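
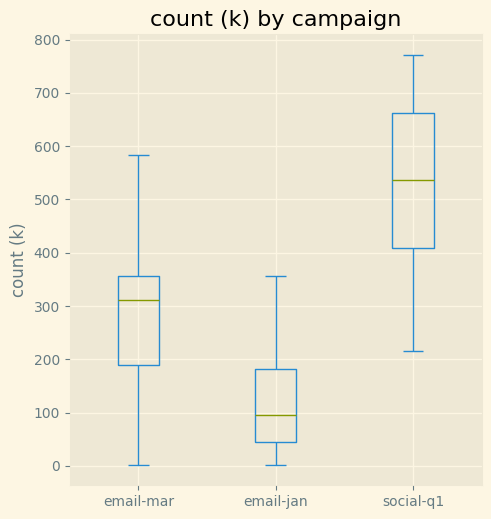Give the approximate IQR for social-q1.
Q3 ≈ 650, Q1 ≈ 400; IQR ≈ 250.

≈ 250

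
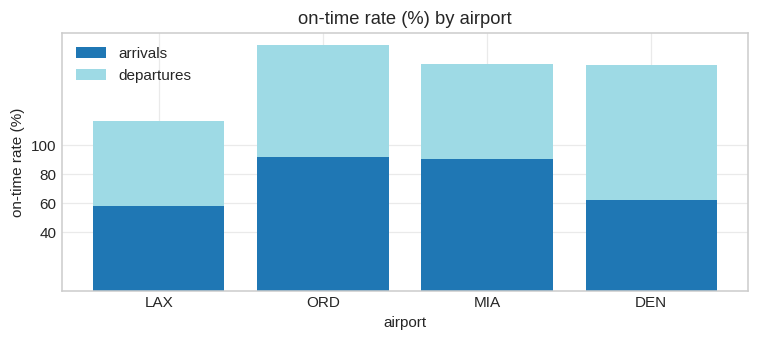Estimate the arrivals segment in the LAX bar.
arrivals top ≈ 60, bottom ≈ 0; segment ≈ 60.

≈ 60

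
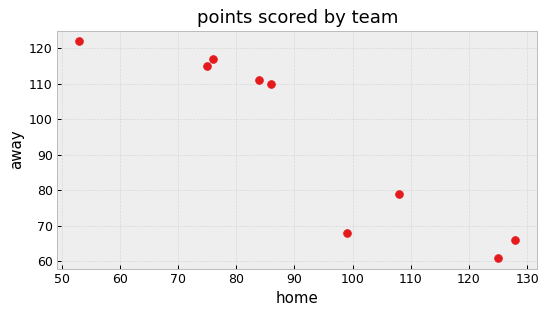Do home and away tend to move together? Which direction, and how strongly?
negative, strong

Points are negatively correlated; strong (|r| ≈ 0.9).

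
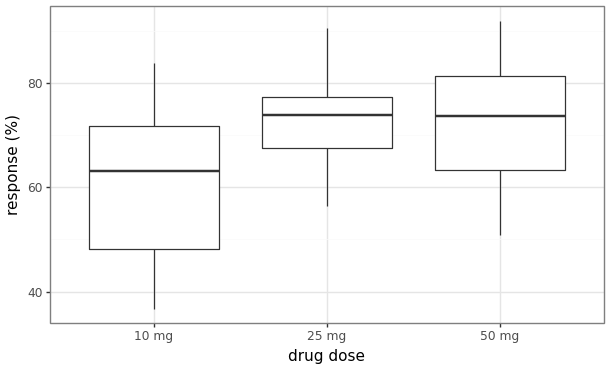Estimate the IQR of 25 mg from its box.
≈ 9

Q3 ≈ 77, Q1 ≈ 68; IQR ≈ 9.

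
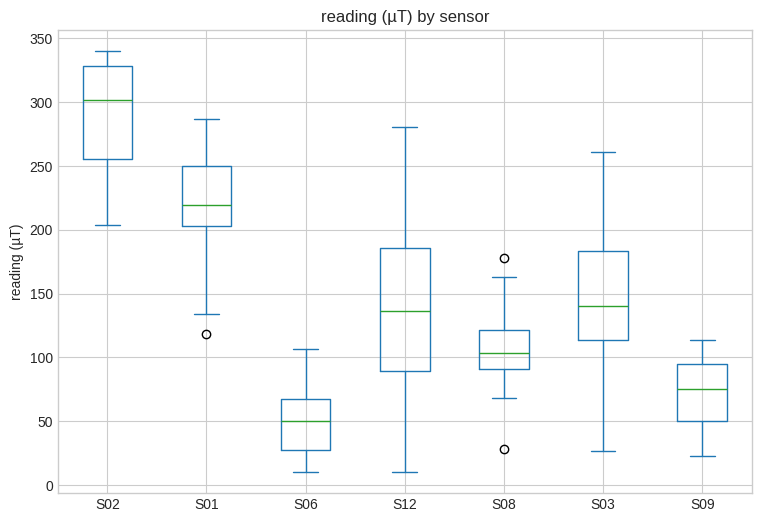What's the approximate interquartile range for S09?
≈ 50

Q3 ≈ 100, Q1 ≈ 50; IQR ≈ 50.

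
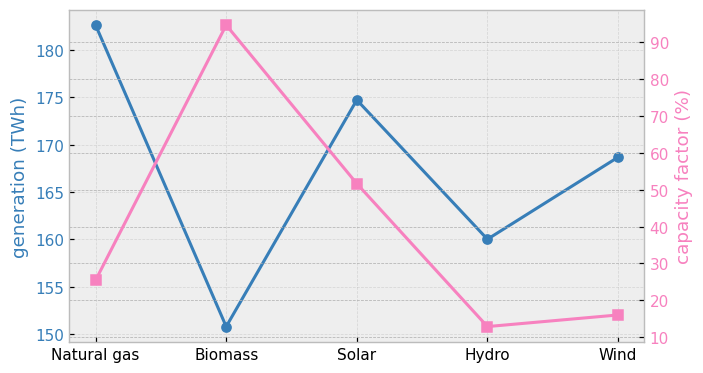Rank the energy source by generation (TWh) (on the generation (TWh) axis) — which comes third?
Top 4 (on the generation (TWh) axis): Natural gas ≈ 185, Solar ≈ 175, Wind ≈ 170, Hydro ≈ 160.

Wind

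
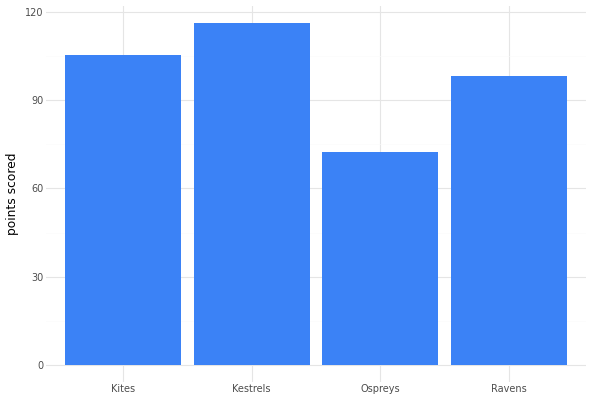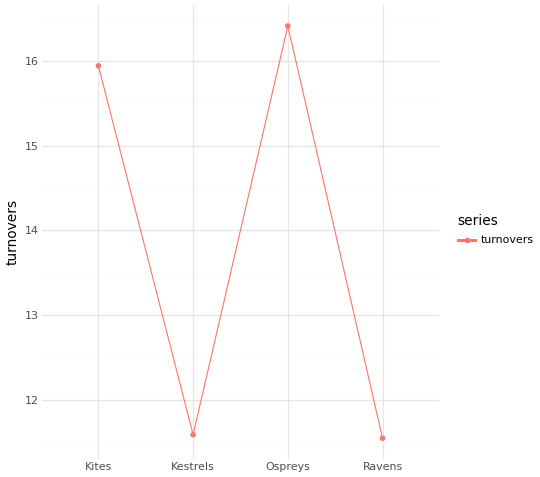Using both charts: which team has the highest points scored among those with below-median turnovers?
Chart 2 median turnovers ≈ 14; below-median teams: Kestrels, Ravens. Among those, Kestrels has the highest points scored (≈ 120).

Kestrels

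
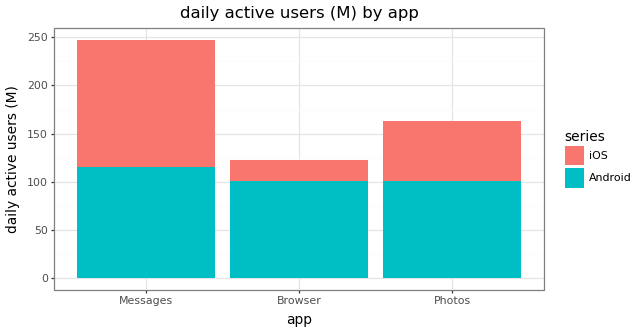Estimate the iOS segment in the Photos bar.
≈ 75

iOS top ≈ 175, bottom ≈ 100; segment ≈ 75.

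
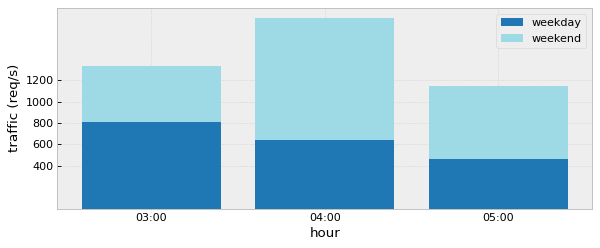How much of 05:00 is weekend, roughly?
≈ 800

weekend top ≈ 1200, bottom ≈ 400; segment ≈ 800.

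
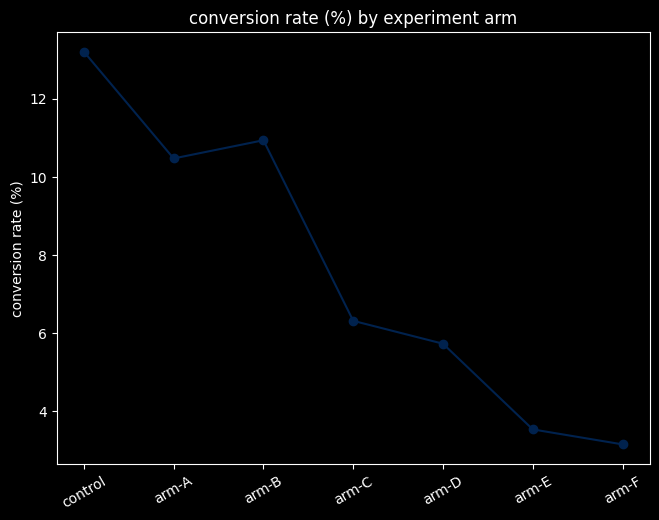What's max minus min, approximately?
Max control ≈ 13, min arm-F ≈ 3; range ≈ 10.

≈ 10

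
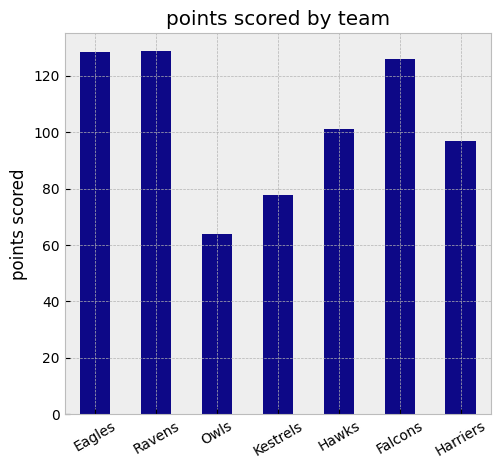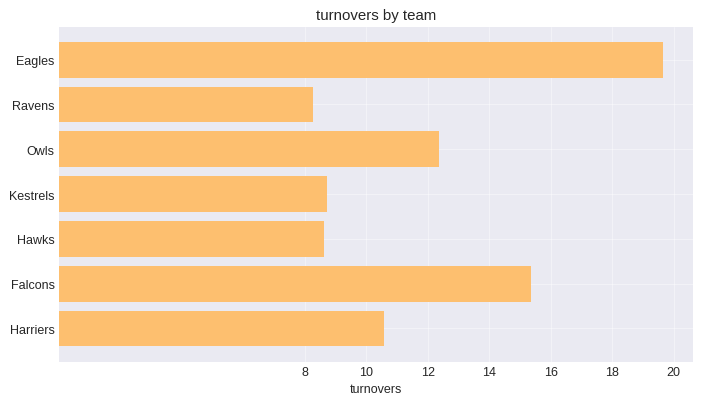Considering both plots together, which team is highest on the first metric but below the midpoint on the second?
Chart 2 median turnovers ≈ 10; below-median teams: Ravens, Kestrels, Hawks. Among those, Ravens has the highest points scored (≈ 120).

Ravens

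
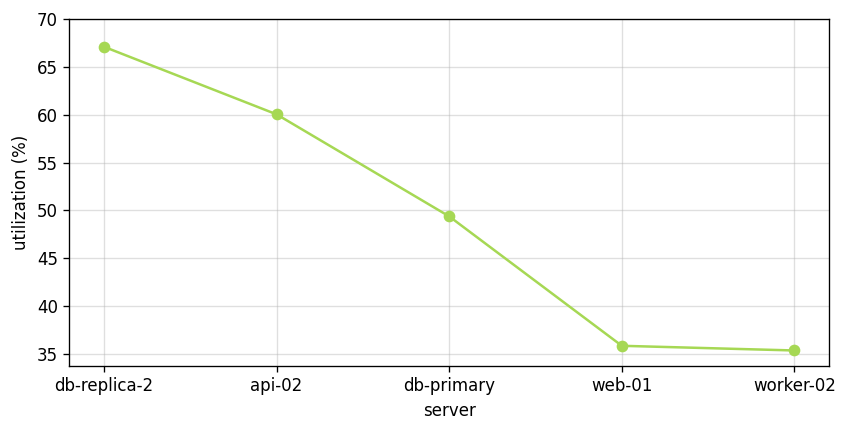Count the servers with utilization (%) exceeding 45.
3

Above 45: db-replica-2, api-02, db-primary.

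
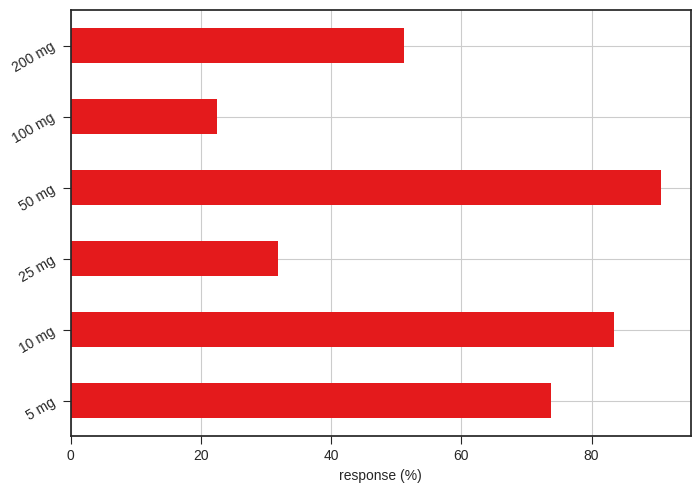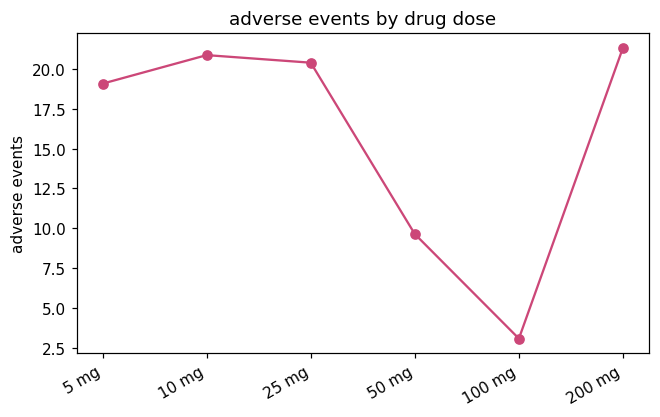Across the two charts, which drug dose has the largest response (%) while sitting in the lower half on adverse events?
50 mg

Chart 2 median adverse events ≈ 20; below-median drug doses: 5 mg, 50 mg, 100 mg. Among those, 50 mg has the highest response (%) (≈ 90).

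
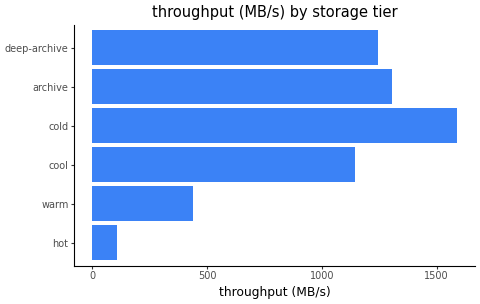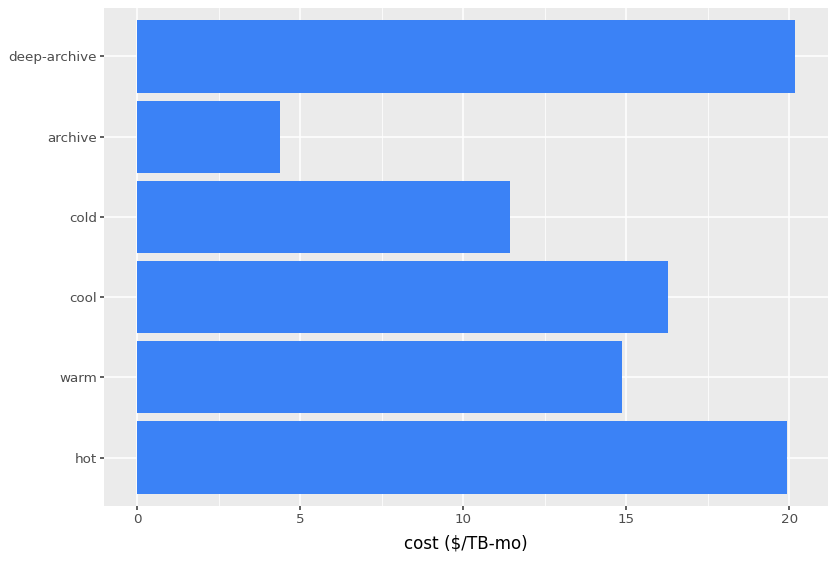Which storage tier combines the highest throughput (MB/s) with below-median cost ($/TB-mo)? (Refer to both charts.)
Chart 2 median cost ($/TB-mo) ≈ 16; below-median storage tiers: warm, cold, archive. Among those, cold has the highest throughput (MB/s) (≈ 1600).

cold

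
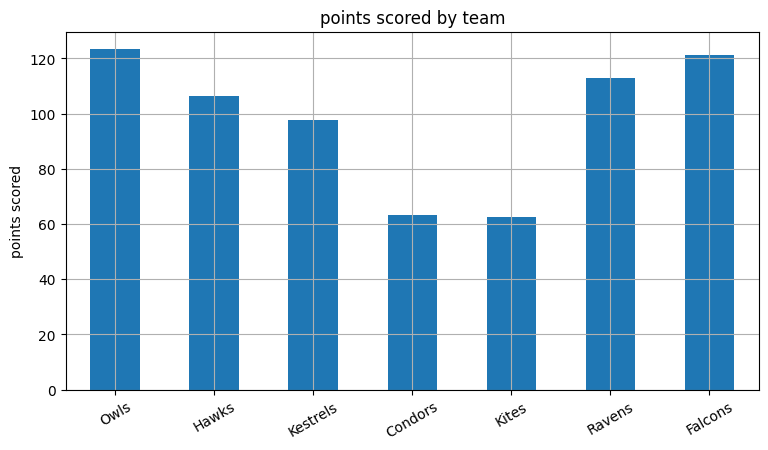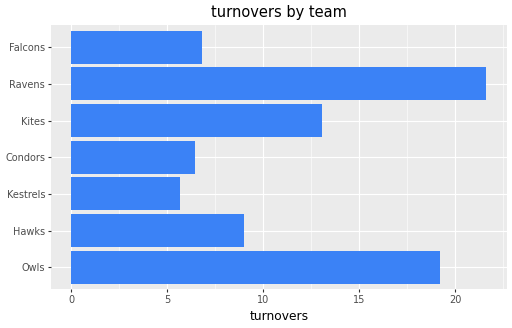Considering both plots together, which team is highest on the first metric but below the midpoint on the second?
Falcons

Chart 2 median turnovers ≈ 8; below-median teams: Kestrels, Condors, Falcons. Among those, Falcons has the highest points scored (≈ 120).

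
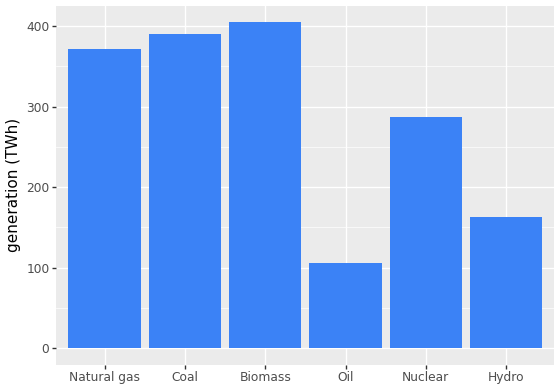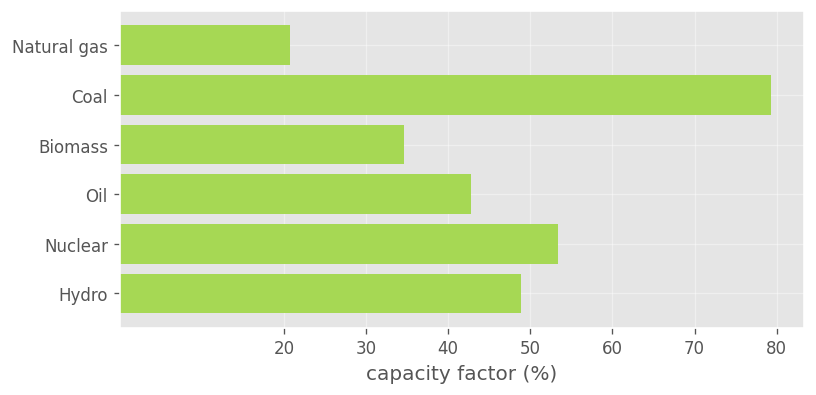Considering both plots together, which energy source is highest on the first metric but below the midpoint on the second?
Biomass

Chart 2 median capacity factor (%) ≈ 50; below-median energy sources: Natural gas, Biomass, Oil. Among those, Biomass has the highest generation (TWh) (≈ 400).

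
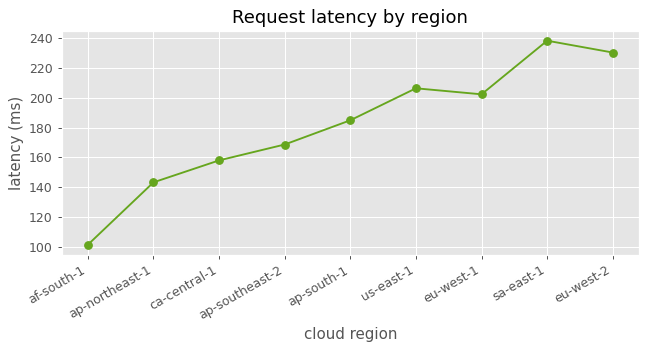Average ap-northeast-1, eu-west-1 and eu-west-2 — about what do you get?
≈ 193

(140 + 200 + 240) / 3 ≈ 193.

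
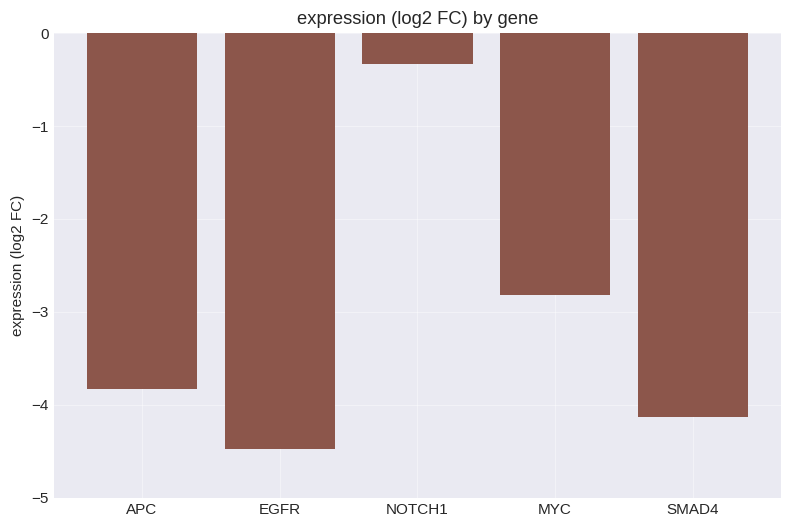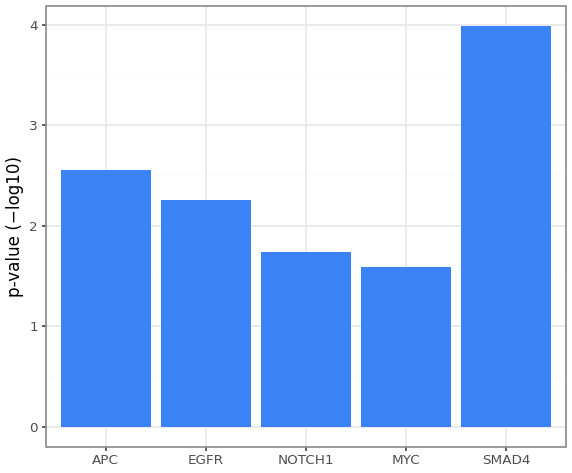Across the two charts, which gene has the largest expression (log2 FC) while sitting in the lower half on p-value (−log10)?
Chart 2 median p-value (−log10) ≈ 2.5; below-median genes: NOTCH1, MYC. Among those, NOTCH1 has the highest expression (log2 FC) (≈ 0).

NOTCH1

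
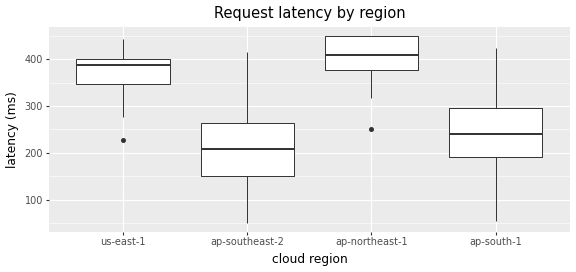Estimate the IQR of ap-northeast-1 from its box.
≈ 60

Q3 ≈ 440, Q1 ≈ 380; IQR ≈ 60.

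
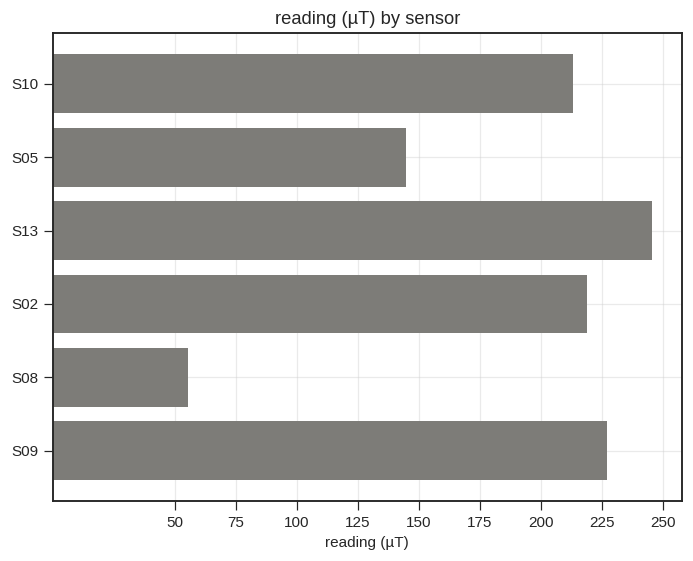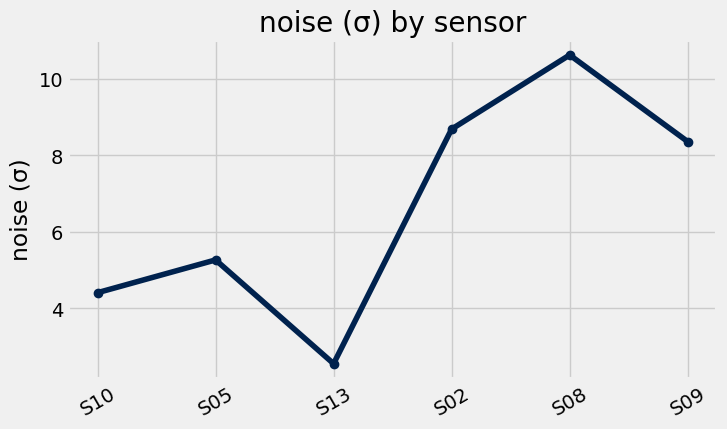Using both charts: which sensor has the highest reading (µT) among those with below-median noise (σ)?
S13

Chart 2 median noise (σ) ≈ 7; below-median sensors: S10, S05, S13. Among those, S13 has the highest reading (µT) (≈ 250).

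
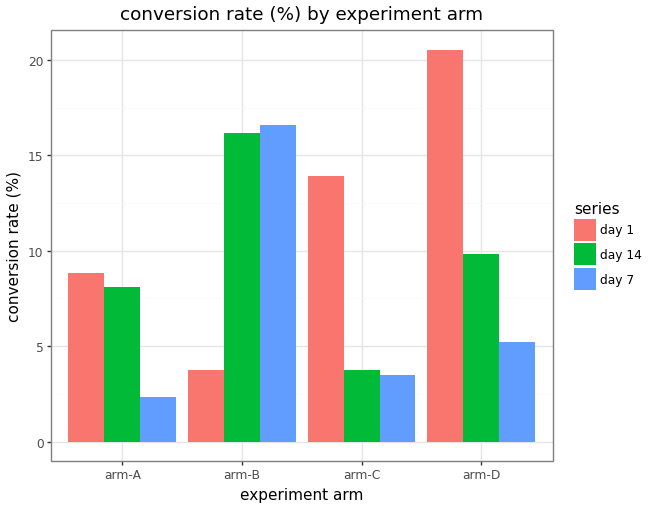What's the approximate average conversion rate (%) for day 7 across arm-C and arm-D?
(4 + 6) / 2 ≈ 5.

≈ 5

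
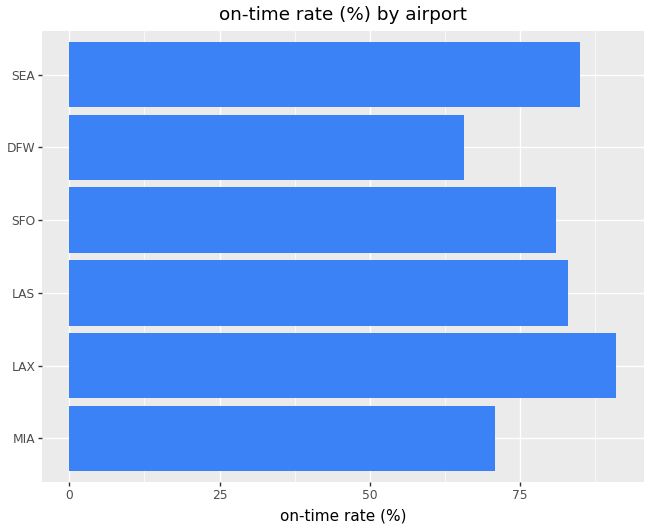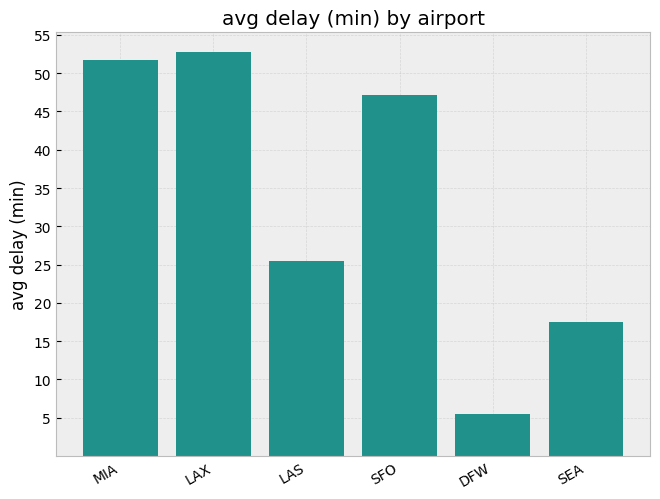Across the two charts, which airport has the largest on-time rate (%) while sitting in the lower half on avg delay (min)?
Chart 2 median avg delay (min) ≈ 35; below-median airports: LAS, DFW, SEA. Among those, SEA has the highest on-time rate (%) (≈ 90).

SEA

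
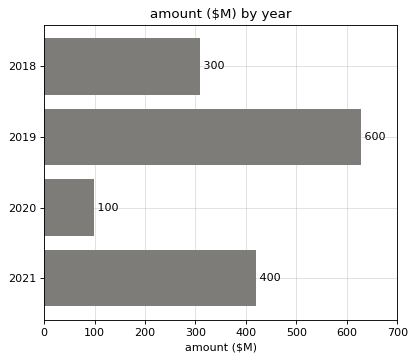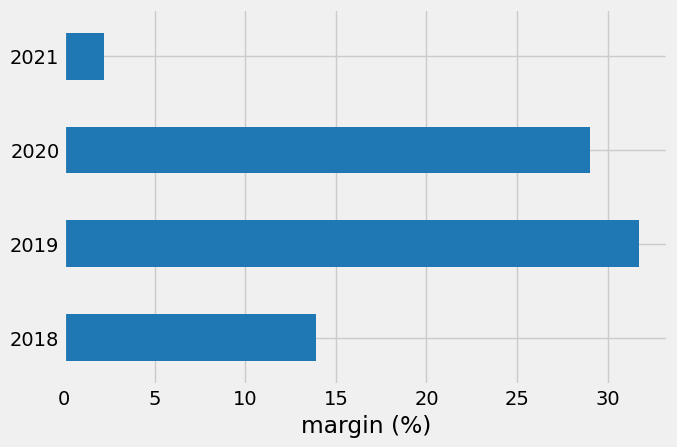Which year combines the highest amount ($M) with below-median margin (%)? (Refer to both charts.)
Chart 2 median margin (%) ≈ 20; below-median years: 2018, 2021. Among those, 2021 has the highest amount ($M) (≈ 400).

2021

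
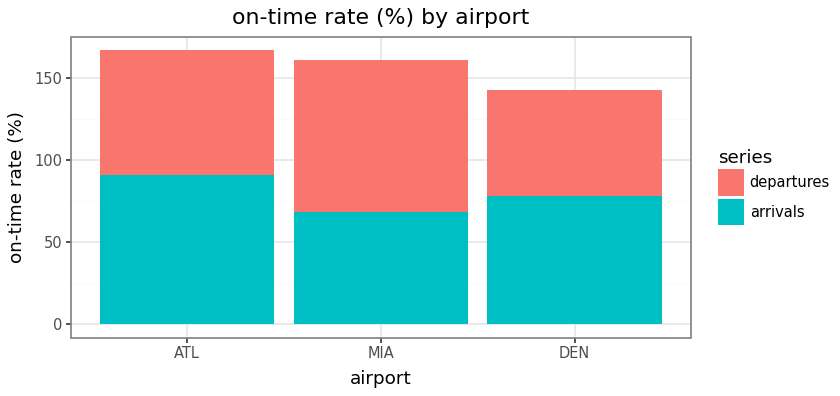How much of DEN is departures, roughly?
≈ 60

departures top ≈ 140, bottom ≈ 80; segment ≈ 60.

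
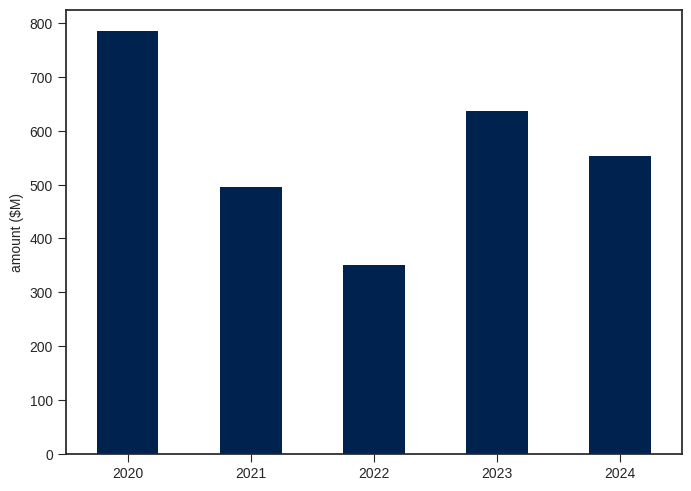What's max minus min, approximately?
Max 2020 ≈ 800, min 2022 ≈ 400; range ≈ 400.

≈ 400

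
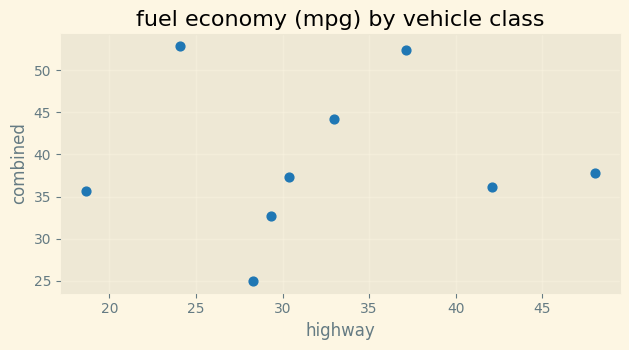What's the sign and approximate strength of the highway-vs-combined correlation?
no clear correlation

Points are roughly uncorrelated; weak (|r| ≈ 0.0).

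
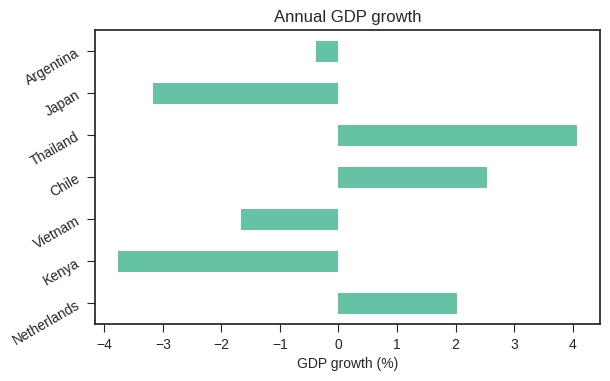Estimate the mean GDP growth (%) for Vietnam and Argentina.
(-2 + 0) / 2 ≈ -1.

≈ -1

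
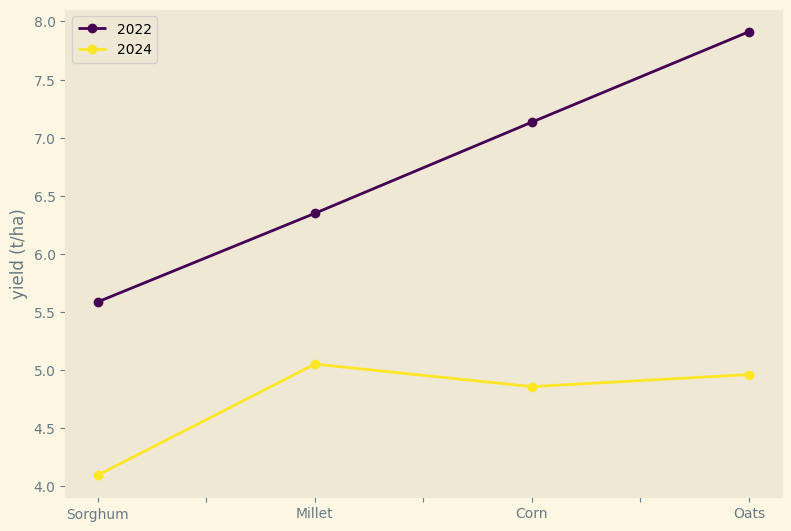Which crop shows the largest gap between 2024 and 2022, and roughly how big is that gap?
Oats: 2024 ≈ 5.0, 2022 ≈ 8.0 → gap ≈ 3.0. Next-largest (Corn) is only ≈ 2.0.

Oats, ≈ 3.0 t/ha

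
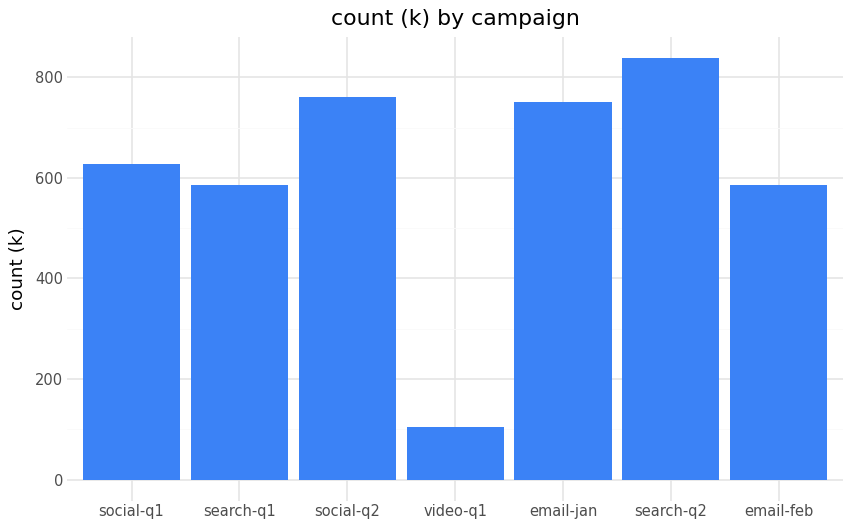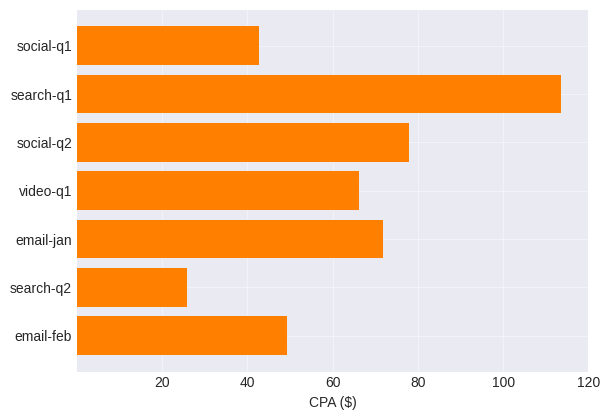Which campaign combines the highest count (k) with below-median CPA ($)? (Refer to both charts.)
Chart 2 median CPA ($) ≈ 60; below-median campaigns: social-q1, search-q2, email-feb. Among those, search-q2 has the highest count (k) (≈ 800).

search-q2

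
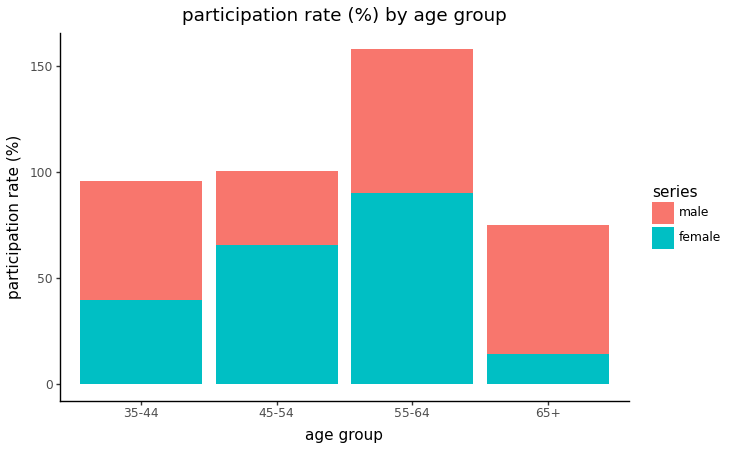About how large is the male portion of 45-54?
≈ 40

male top ≈ 100, bottom ≈ 60; segment ≈ 40.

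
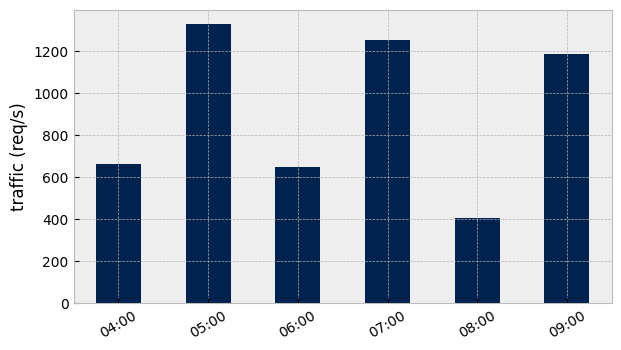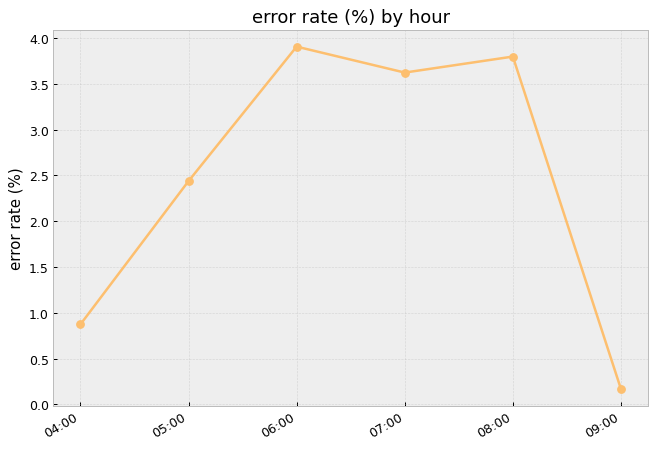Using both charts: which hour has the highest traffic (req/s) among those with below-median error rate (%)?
05:00

Chart 2 median error rate (%) ≈ 3; below-median hours: 04:00, 05:00, 09:00. Among those, 05:00 has the highest traffic (req/s) (≈ 1400).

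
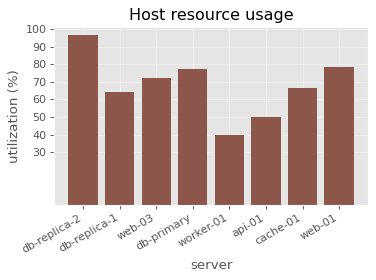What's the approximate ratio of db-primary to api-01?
db-primary ≈ 80, api-01 ≈ 50; 80/50 ≈ 1.6.

≈ 1.6×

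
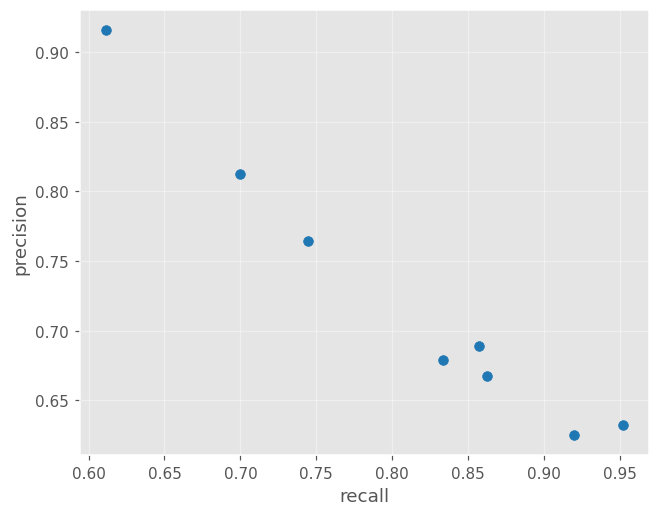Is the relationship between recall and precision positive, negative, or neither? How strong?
Points are negatively correlated; strong (|r| ≈ 1.0).

negative, strong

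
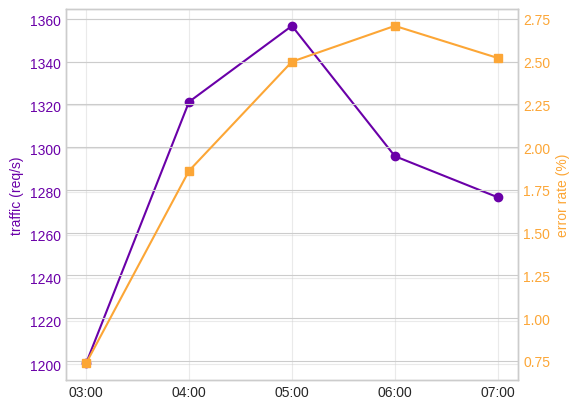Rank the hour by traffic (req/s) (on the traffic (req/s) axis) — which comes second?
04:00

Top 3 (on the traffic (req/s) axis): 05:00 ≈ 1360, 04:00 ≈ 1320, 06:00 ≈ 1300.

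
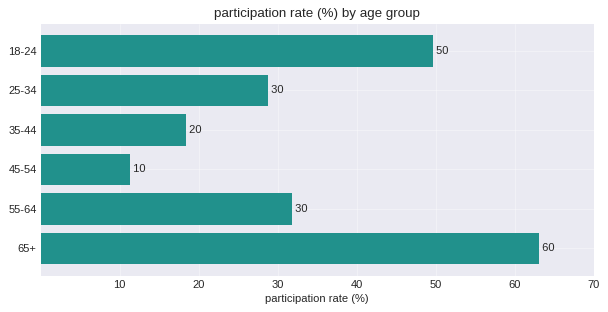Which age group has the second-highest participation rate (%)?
Top 3: 65+ ≈ 60, 18-24 ≈ 50, 55-64 ≈ 30.

18-24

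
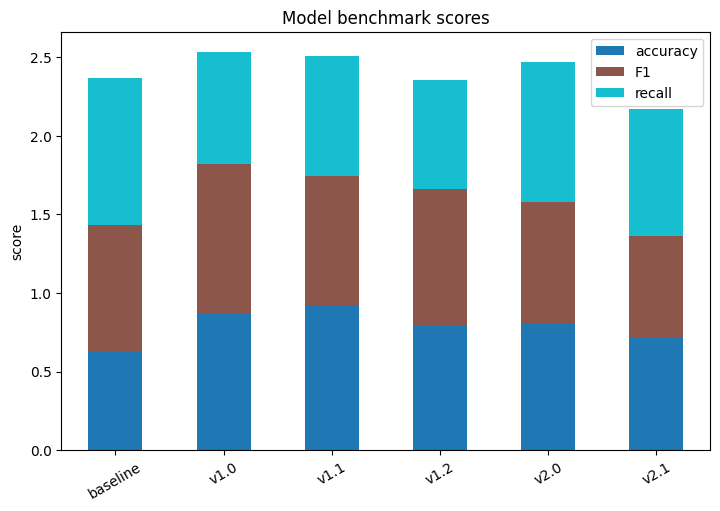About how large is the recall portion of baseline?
≈ 1.0

recall top ≈ 2.5, bottom ≈ 1.5; segment ≈ 1.0.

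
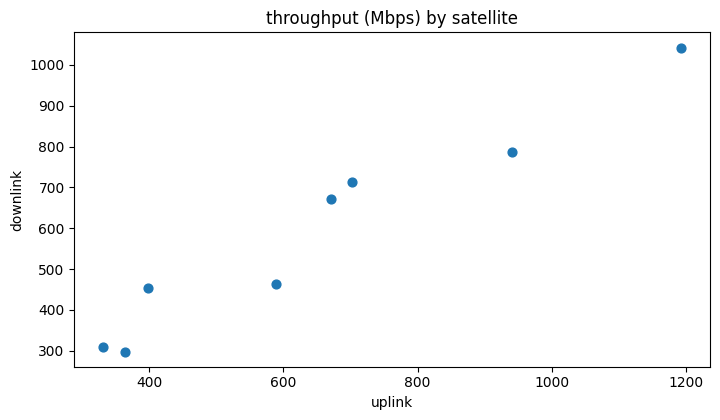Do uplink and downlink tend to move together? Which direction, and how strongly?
positive, strong

Points are positively correlated; strong (|r| ≈ 1.0).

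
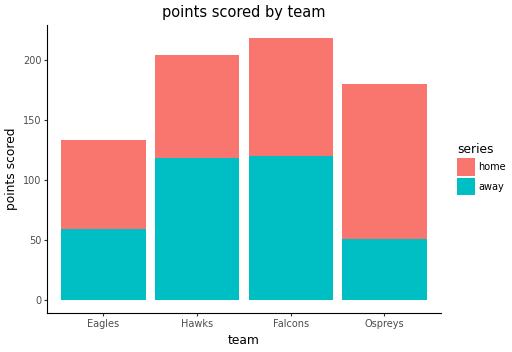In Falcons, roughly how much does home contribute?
home top ≈ 220, bottom ≈ 120; segment ≈ 100.

≈ 100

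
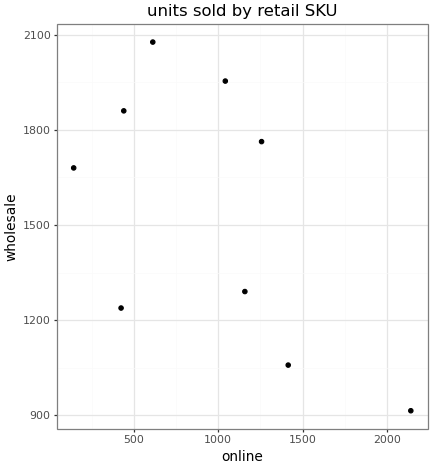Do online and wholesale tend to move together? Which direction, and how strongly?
negative, moderate

Points are negatively correlated; moderate (|r| ≈ 0.6).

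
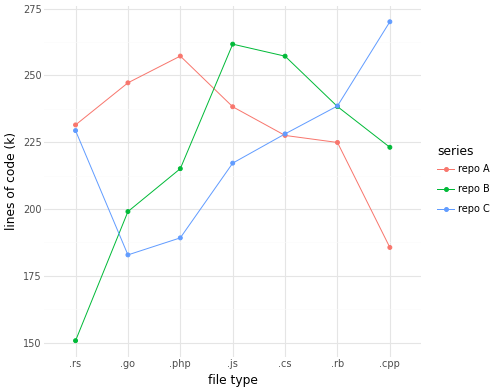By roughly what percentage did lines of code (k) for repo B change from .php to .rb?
.php ≈ 220, .rb ≈ 240; (240 − 220) / 220 ≈ +9.1%.

≈ +9.1%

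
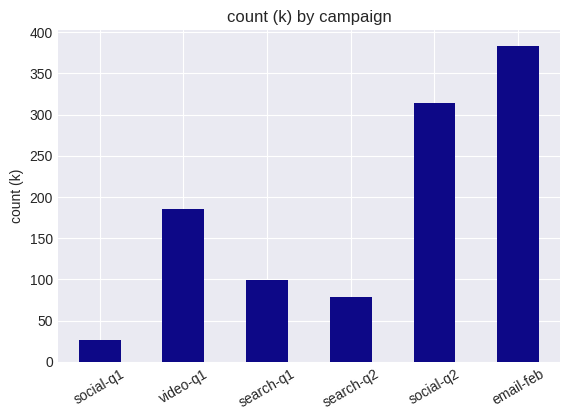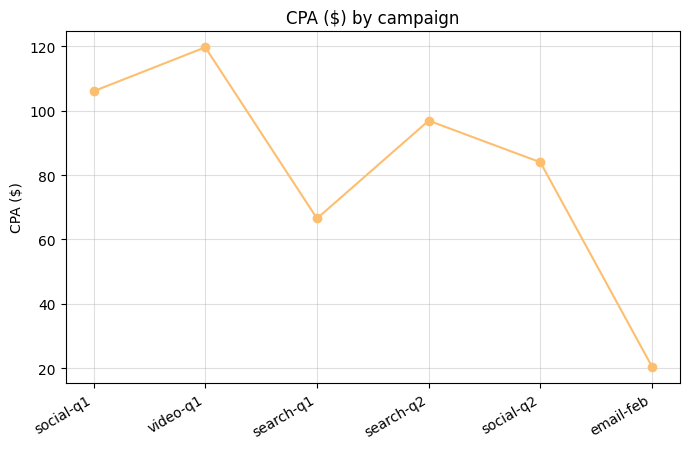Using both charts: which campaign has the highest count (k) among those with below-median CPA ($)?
Chart 2 median CPA ($) ≈ 100; below-median campaigns: search-q1, social-q2, email-feb. Among those, email-feb has the highest count (k) (≈ 400).

email-feb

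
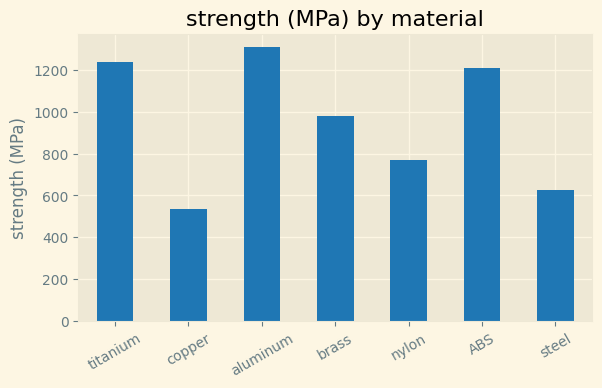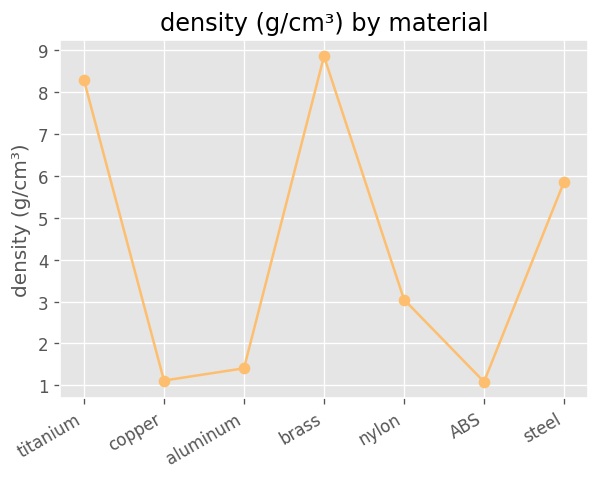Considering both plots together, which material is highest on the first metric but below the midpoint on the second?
Chart 2 median density (g/cm³) ≈ 3; below-median materials: copper, aluminum, ABS. Among those, aluminum has the highest strength (MPa) (≈ 1400).

aluminum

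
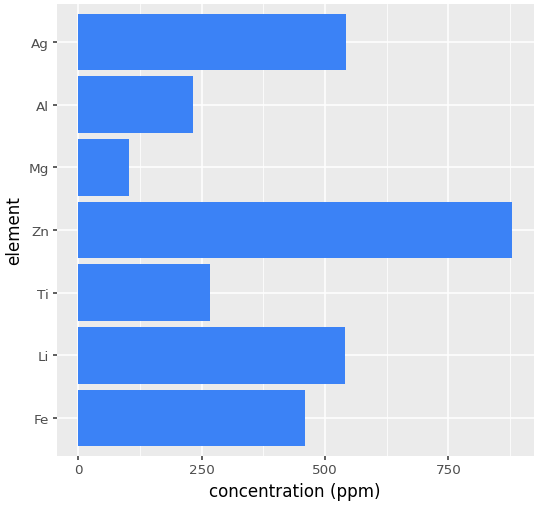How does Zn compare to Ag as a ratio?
≈ 1.8×

Zn ≈ 900, Ag ≈ 500; 900/500 ≈ 1.8.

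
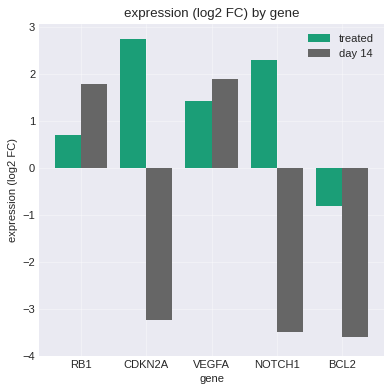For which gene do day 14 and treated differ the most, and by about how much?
CDKN2A: day 14 ≈ -3, treated ≈ 3 → gap ≈ 6. Next-largest (NOTCH1) is only ≈ 5.

CDKN2A, ≈ 6 log2 FC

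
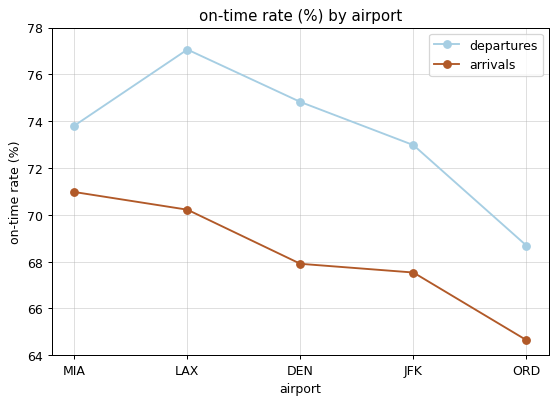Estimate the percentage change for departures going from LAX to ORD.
LAX ≈ 78, ORD ≈ 68; (68 − 78) / 78 ≈ -12.8%.

≈ -12.8%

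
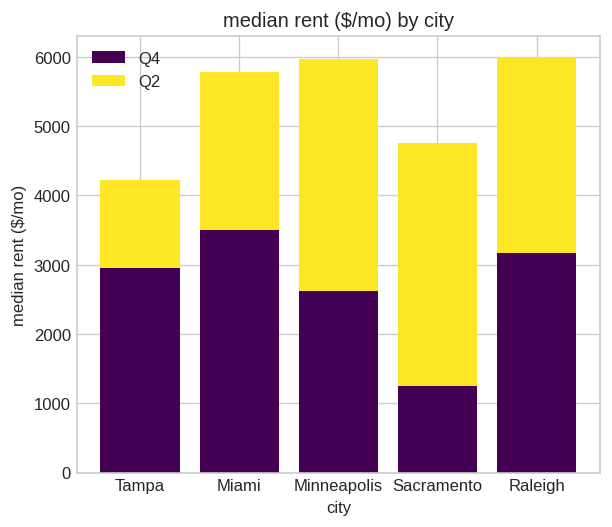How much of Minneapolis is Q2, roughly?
Q2 top ≈ 6000, bottom ≈ 2500; segment ≈ 3500.

≈ 3500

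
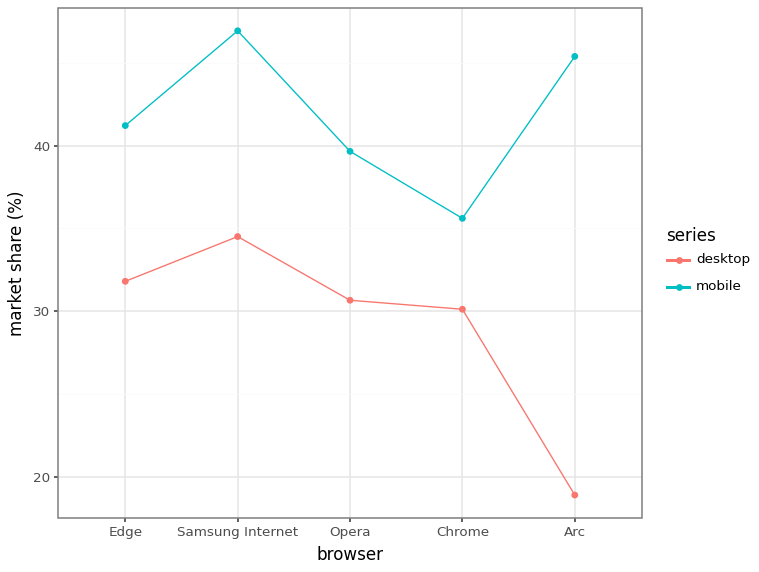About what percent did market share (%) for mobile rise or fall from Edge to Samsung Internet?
Edge ≈ 40, Samsung Internet ≈ 45; (45 − 40) / 40 ≈ +12.5%.

≈ +12.5%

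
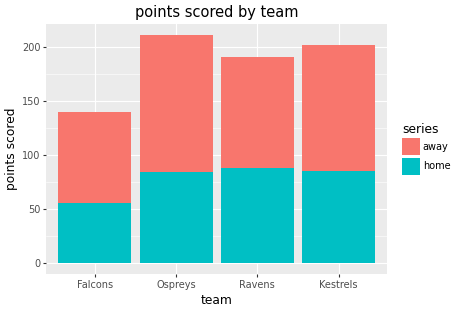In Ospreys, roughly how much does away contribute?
away top ≈ 220, bottom ≈ 80; segment ≈ 140.

≈ 140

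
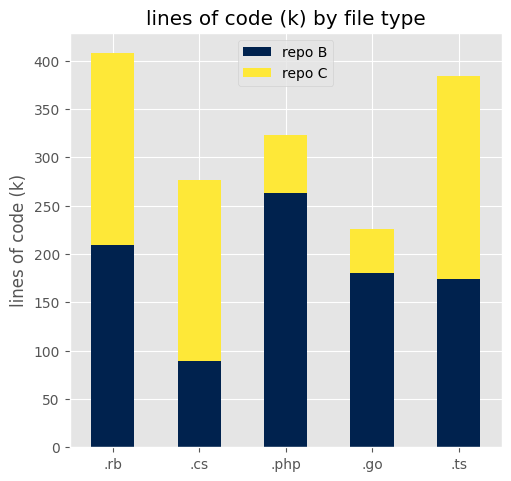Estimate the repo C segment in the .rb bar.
≈ 200

repo C top ≈ 400, bottom ≈ 200; segment ≈ 200.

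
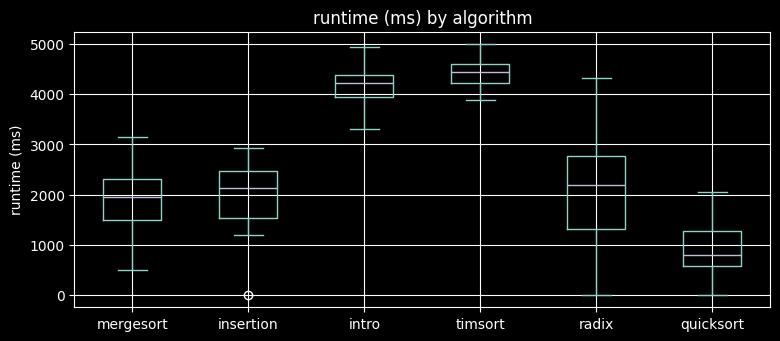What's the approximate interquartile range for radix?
≈ 1500

Q3 ≈ 3000, Q1 ≈ 1500; IQR ≈ 1500.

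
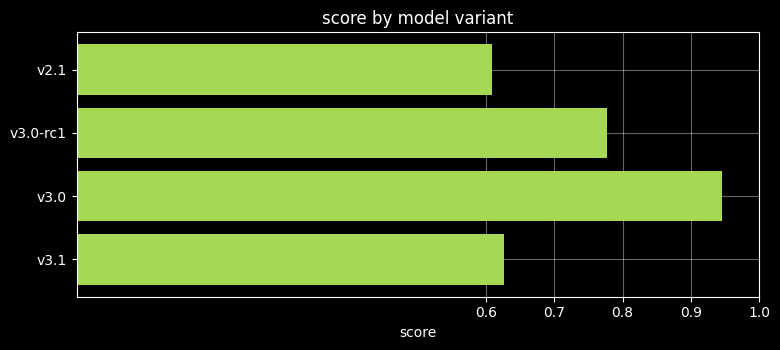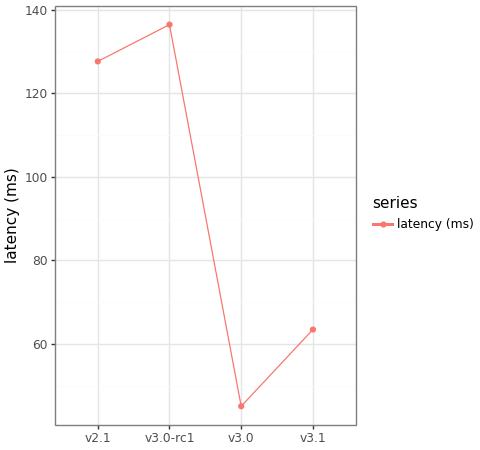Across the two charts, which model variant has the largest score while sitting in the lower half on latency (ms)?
v3.0

Chart 2 median latency (ms) ≈ 100; below-median model variants: v3.0, v3.1. Among those, v3.0 has the highest score (≈ 0.9).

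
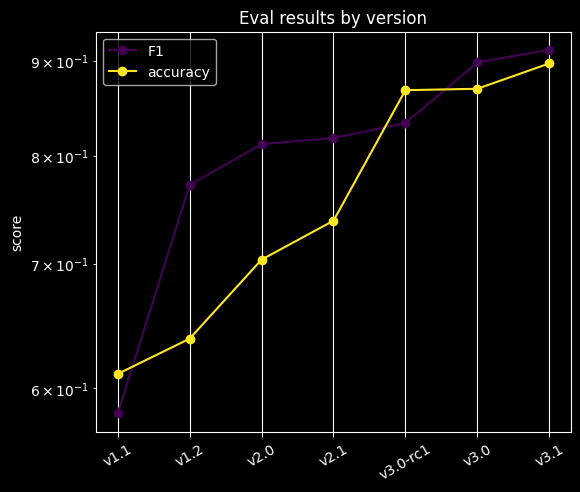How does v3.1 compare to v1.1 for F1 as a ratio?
≈ 1.5×

v3.1 ≈ 0.90, v1.1 ≈ 0.60; 0.90/0.60 ≈ 1.5.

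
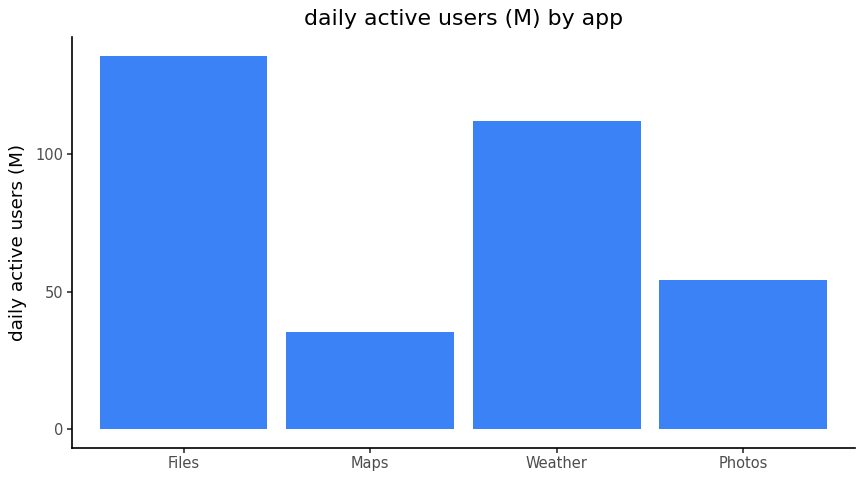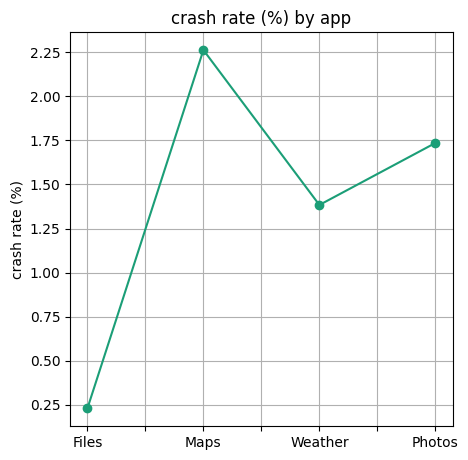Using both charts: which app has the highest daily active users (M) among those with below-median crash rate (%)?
Files

Chart 2 median crash rate (%) ≈ 1.5; below-median apps: Files, Weather. Among those, Files has the highest daily active users (M) (≈ 140).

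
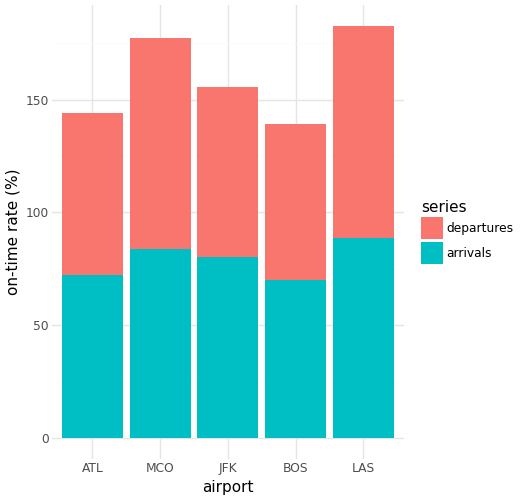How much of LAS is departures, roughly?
≈ 100

departures top ≈ 180, bottom ≈ 80; segment ≈ 100.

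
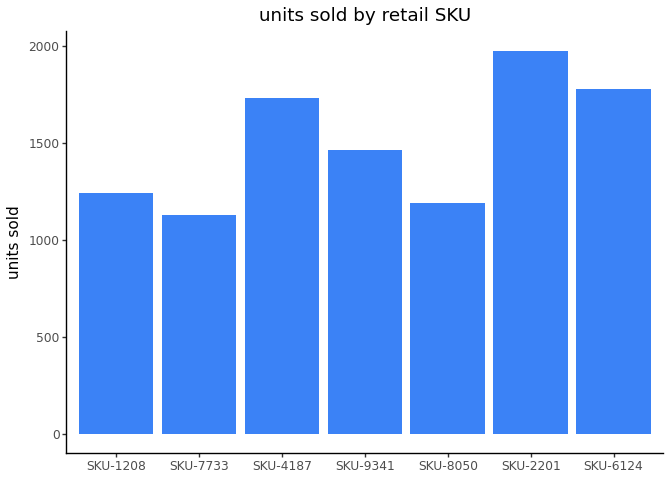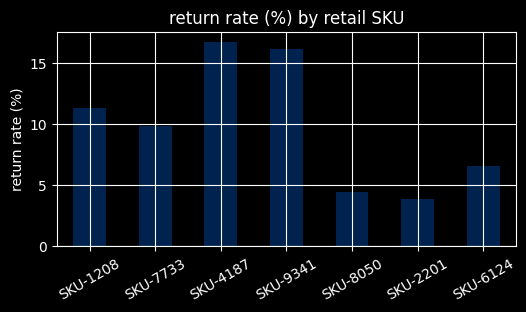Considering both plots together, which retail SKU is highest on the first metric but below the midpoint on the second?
SKU-2201

Chart 2 median return rate (%) ≈ 10; below-median retail SKUs: SKU-8050, SKU-2201, SKU-6124. Among those, SKU-2201 has the highest units sold (≈ 2000).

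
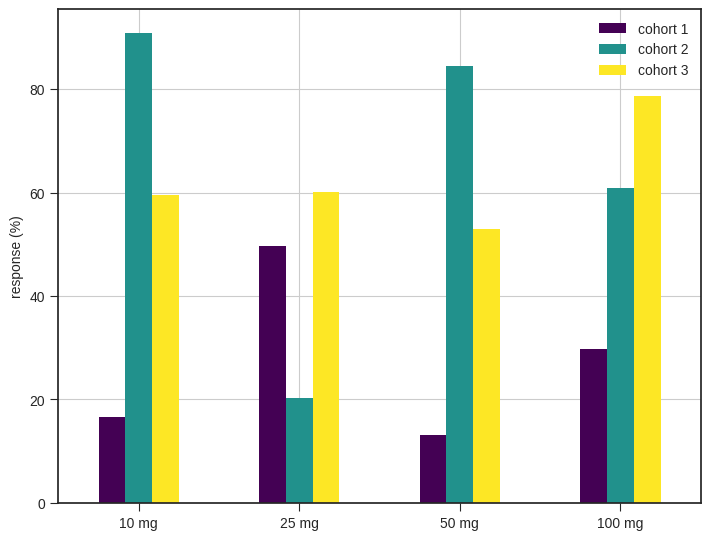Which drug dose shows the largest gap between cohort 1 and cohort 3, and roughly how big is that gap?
100 mg: cohort 1 ≈ 30, cohort 3 ≈ 80 → gap ≈ 50. Next-largest (10 mg) is only ≈ 40.

100 mg, ≈ 50 %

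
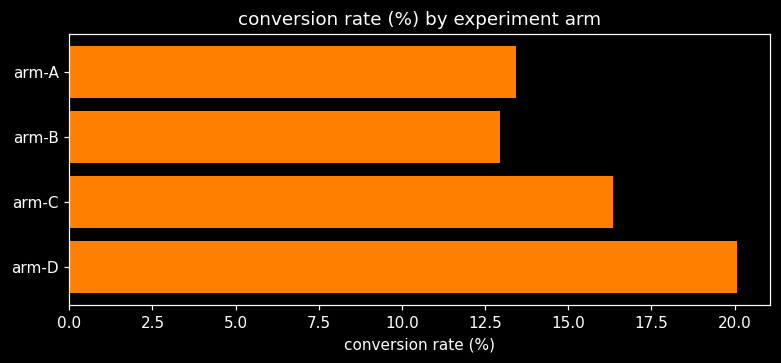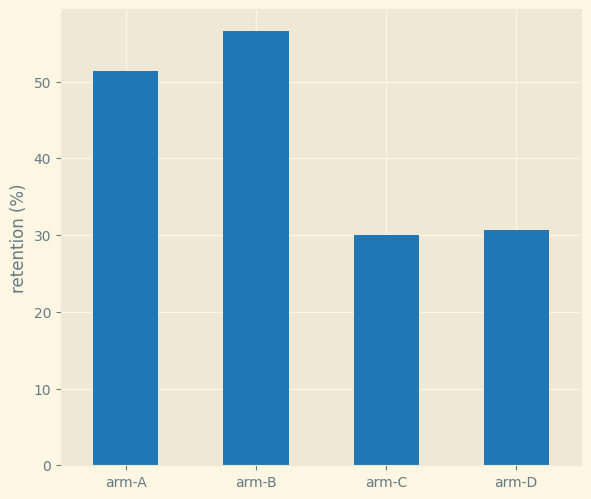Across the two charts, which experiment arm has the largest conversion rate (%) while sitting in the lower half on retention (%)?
Chart 2 median retention (%) ≈ 40; below-median experiment arms: arm-C, arm-D. Among those, arm-D has the highest conversion rate (%) (≈ 20).

arm-D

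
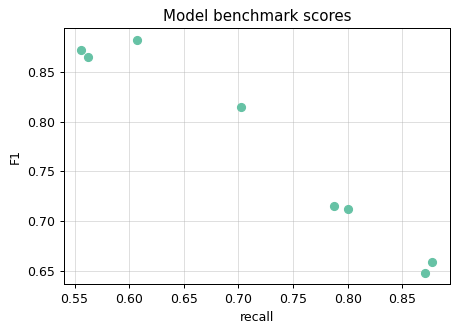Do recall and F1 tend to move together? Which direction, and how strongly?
Points are negatively correlated; strong (|r| ≈ 1.0).

negative, strong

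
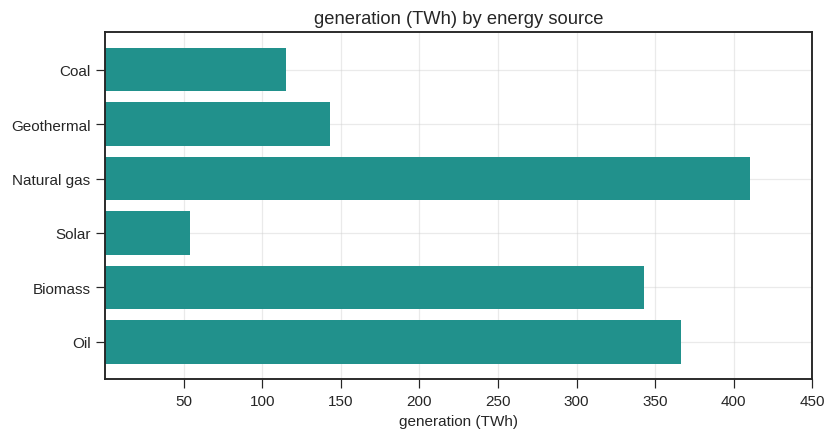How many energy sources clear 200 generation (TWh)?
3

Above 200: Natural gas, Biomass, Oil.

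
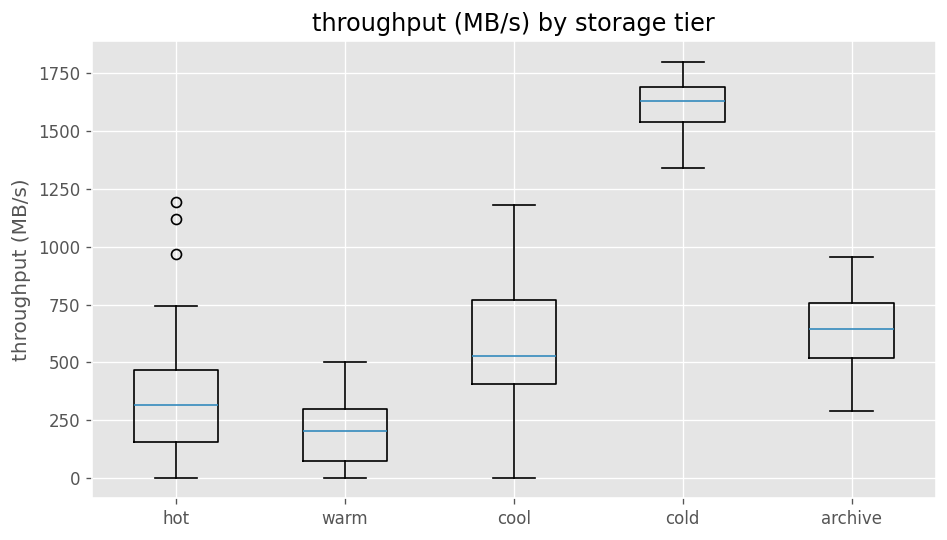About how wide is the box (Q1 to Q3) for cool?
≈ 400

Q3 ≈ 800, Q1 ≈ 400; IQR ≈ 400.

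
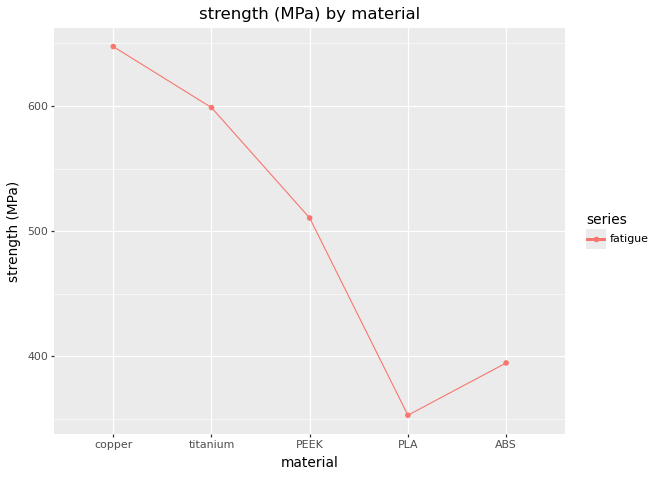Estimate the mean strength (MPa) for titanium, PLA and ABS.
≈ 450

(600 + 350 + 400) / 3 ≈ 450.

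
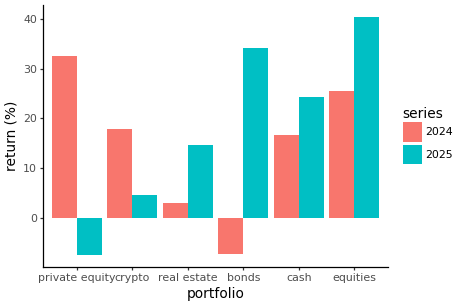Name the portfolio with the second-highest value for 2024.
equities

Top 3 for 2024: private equity ≈ 35, equities ≈ 25, crypto ≈ 20.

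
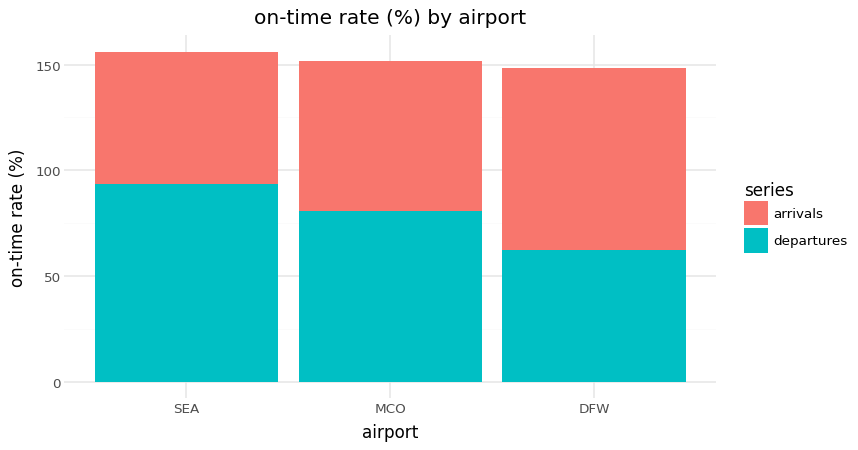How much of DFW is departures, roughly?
≈ 60

departures top ≈ 60, bottom ≈ 0; segment ≈ 60.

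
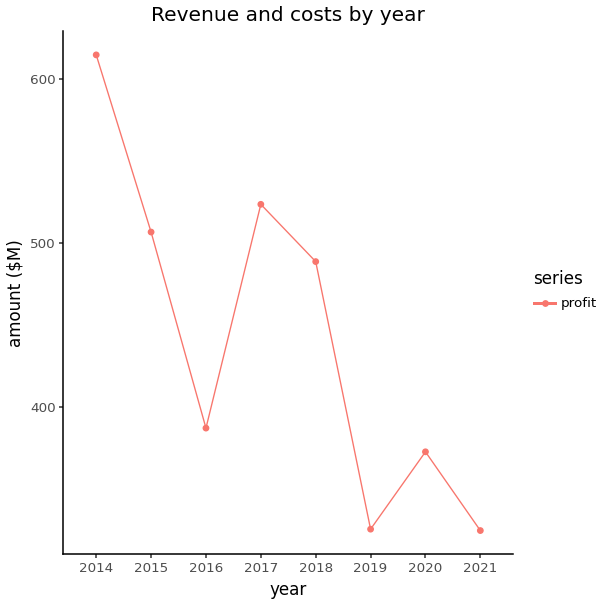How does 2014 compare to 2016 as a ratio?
2014 ≈ 625, 2016 ≈ 375; 625/375 ≈ 1.67.

≈ 1.67×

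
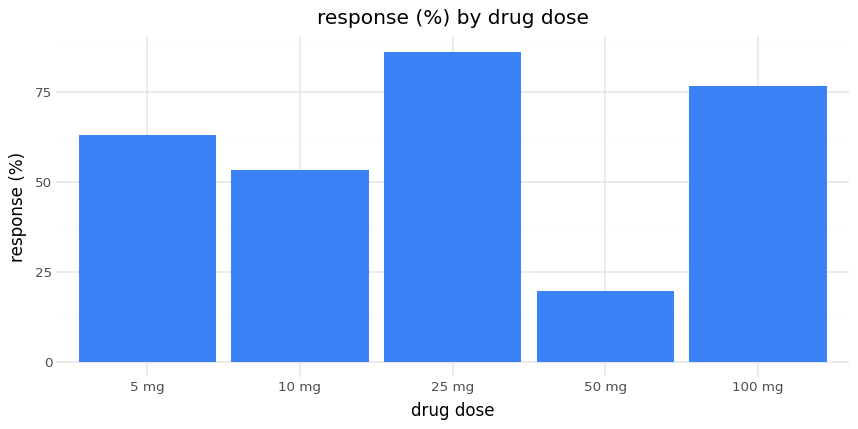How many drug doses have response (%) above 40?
Above 40: 5 mg, 10 mg, 25 mg, 100 mg.

4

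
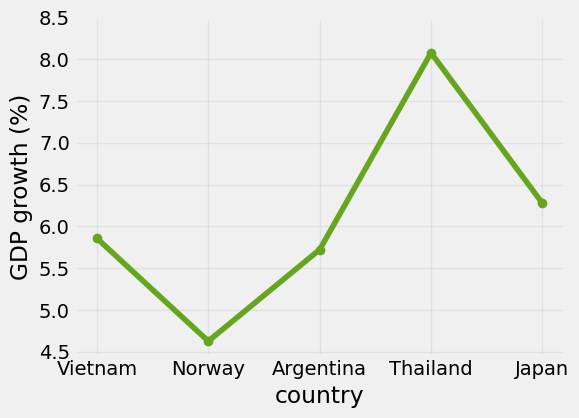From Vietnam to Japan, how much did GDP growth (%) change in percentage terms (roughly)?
Vietnam ≈ 6.0, Japan ≈ 6.5; (6.5 − 6.0) / 6.0 ≈ +8.3%.

≈ +8.3%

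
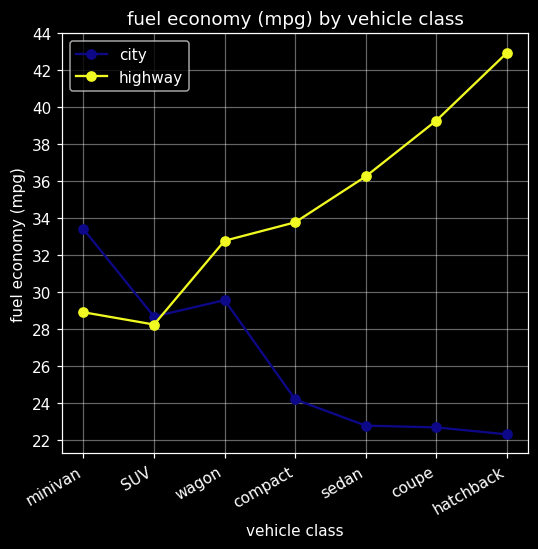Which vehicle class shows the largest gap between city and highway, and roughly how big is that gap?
hatchback, ≈ 20 mpg

hatchback: city ≈ 22, highway ≈ 42 → gap ≈ 20. Next-largest (coupe) is only ≈ 18.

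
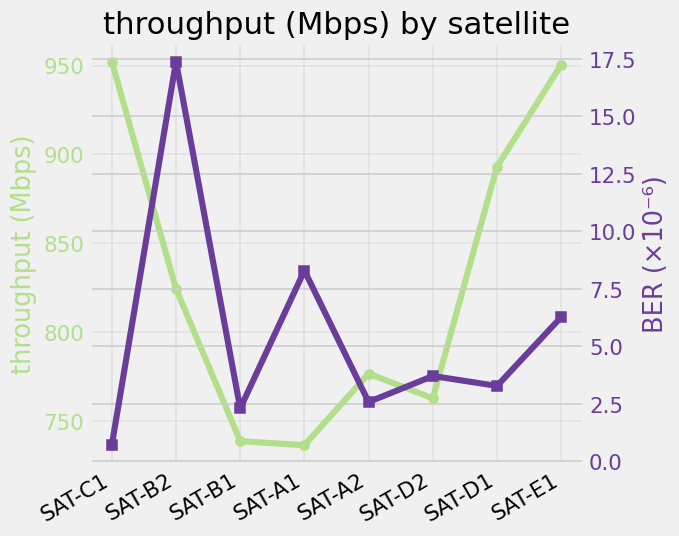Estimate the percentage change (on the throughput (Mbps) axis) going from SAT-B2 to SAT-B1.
≈ -9.8%

SAT-B2 ≈ 820, SAT-B1 ≈ 740; (740 − 820) / 820 ≈ -9.8%.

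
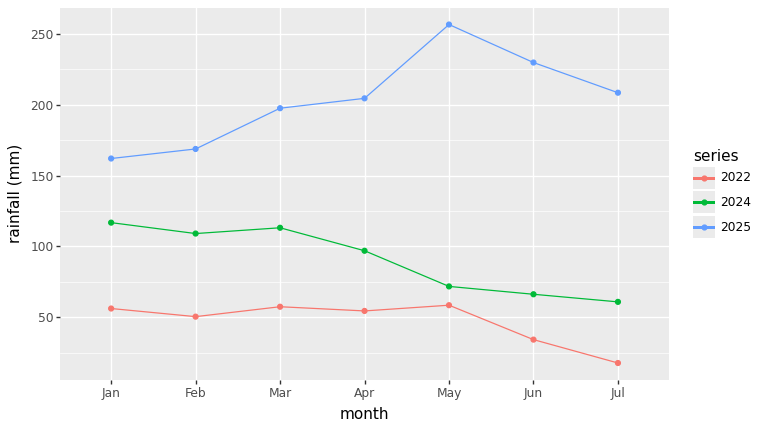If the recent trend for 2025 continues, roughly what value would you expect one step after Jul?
≈ 170

Last three: 260, 220, 200 → slope ≈ -30/step → next ≈ 170.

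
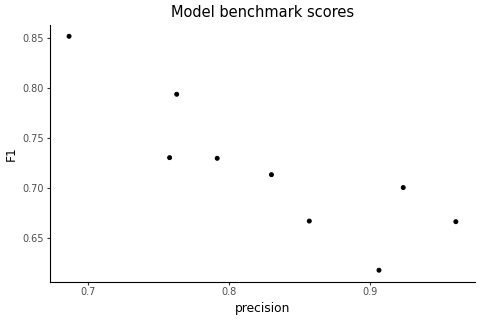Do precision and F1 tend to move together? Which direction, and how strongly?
Points are negatively correlated; strong (|r| ≈ 0.9).

negative, strong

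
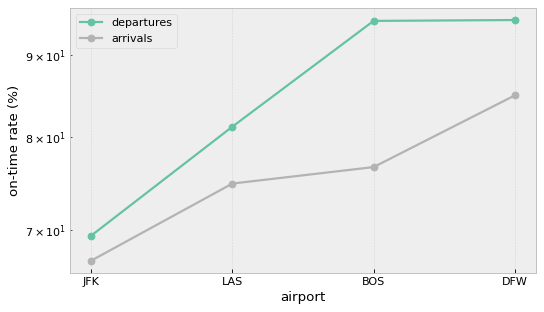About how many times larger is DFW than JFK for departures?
≈ 1.36×

DFW ≈ 95, JFK ≈ 70; 95/70 ≈ 1.36.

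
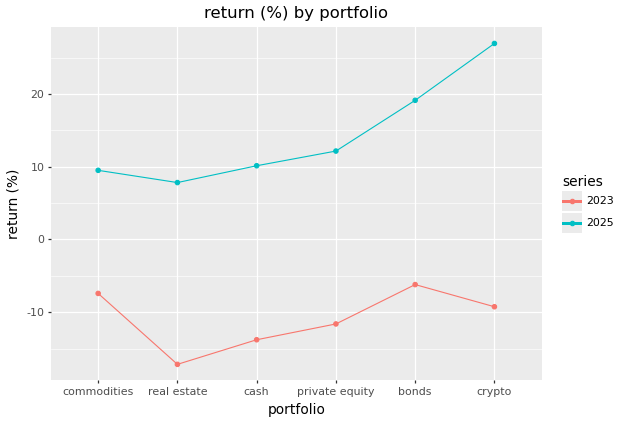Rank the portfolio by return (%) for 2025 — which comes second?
bonds

Top 3 for 2025: crypto ≈ 25, bonds ≈ 20, private equity ≈ 10.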